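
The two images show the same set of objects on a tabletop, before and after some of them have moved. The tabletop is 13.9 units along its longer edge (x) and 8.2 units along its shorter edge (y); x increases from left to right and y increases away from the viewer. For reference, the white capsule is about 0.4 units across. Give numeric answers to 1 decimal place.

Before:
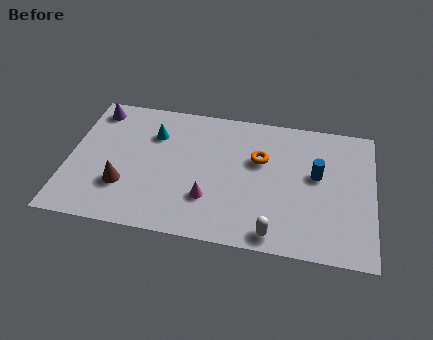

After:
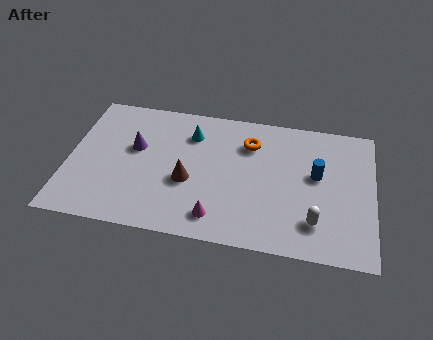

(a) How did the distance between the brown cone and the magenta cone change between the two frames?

-1.5

They were about 3.9 units apart before and 2.4 after — 1.5 units closer together.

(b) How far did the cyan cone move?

1.7

The cyan cone was near (3.8, 5.9) before and (5.5, 6.2) after, so it travelled √(1.7² + 0.3²) ≈ 1.7 units.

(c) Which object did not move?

the blue cylinder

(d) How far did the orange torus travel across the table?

1.0

The orange torus was near (8.7, 5.2) before and (8.2, 6.1) after, so it travelled √(0.5² + 0.9²) ≈ 1.0 units.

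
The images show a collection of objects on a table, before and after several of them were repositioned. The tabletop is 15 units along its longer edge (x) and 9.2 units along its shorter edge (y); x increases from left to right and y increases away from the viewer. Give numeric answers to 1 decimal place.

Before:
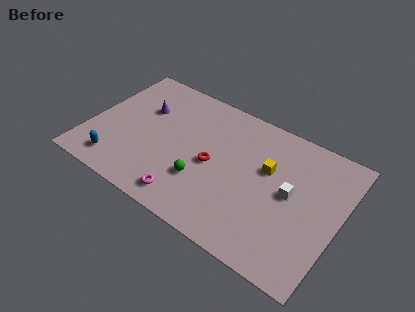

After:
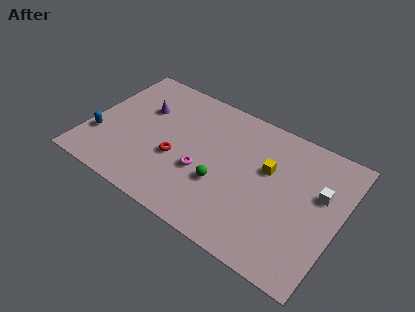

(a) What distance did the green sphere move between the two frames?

1.2

The green sphere moved from about (7.1, 2.9) to (8.2, 3.3), a distance of √(1.1² + 0.4²) ≈ 1.2.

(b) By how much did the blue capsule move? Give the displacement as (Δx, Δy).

(-1.3, 1.3)

From the two frames, the blue capsule sits at roughly (2.1, 1.5) before and (0.8, 2.8) after.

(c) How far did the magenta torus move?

2.3

The magenta torus moved from about (6.5, 1.3) to (7.0, 3.5), a distance of √(0.5² + 2.2²) ≈ 2.3.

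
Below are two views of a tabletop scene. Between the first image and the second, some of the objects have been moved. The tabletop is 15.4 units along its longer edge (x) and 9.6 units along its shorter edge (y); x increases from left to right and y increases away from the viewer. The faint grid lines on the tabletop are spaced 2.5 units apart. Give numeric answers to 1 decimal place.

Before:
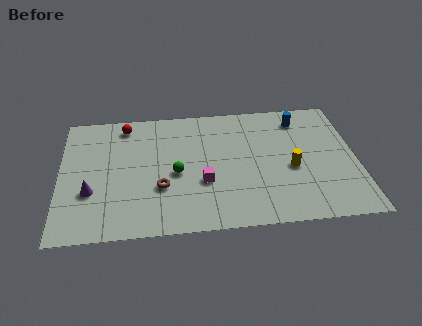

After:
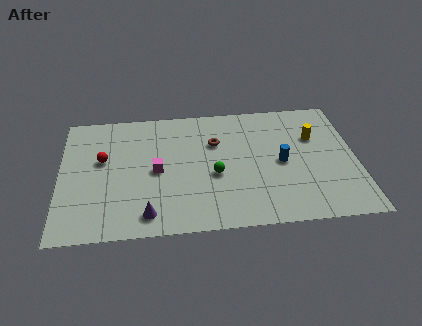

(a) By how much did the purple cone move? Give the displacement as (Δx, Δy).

(2.9, -1.9)

The purple cone started near (1.6, 3.3) and ended near (4.5, 1.4).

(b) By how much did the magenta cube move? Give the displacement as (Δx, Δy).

(-2.4, 1.1)

From the two frames, the magenta cube sits at roughly (7.4, 3.5) before and (5.0, 4.6) after.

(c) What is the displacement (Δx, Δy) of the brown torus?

(2.9, 3.2)

From the two frames, the brown torus sits at roughly (5.2, 3.3) before and (8.1, 6.5) after.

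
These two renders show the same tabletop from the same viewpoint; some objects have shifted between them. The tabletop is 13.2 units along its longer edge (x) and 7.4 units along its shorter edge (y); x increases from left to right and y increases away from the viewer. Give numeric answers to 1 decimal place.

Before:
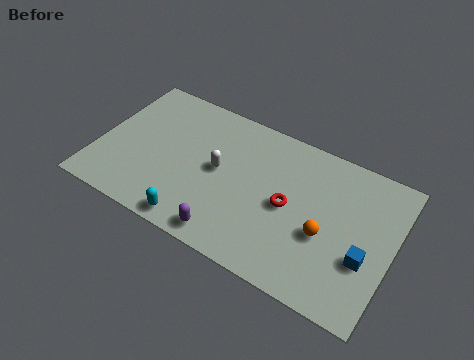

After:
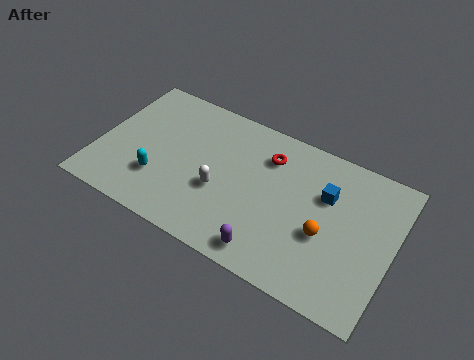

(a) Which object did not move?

the orange sphere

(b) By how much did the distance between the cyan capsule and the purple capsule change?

+3.8

They were about 1.5 units apart before and 5.3 after — 3.8 units further apart.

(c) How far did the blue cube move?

3.0

The blue cube moved from about (12.1, 2.7) to (10.1, 4.9), a distance of √(2.0² + 2.2²) ≈ 3.0.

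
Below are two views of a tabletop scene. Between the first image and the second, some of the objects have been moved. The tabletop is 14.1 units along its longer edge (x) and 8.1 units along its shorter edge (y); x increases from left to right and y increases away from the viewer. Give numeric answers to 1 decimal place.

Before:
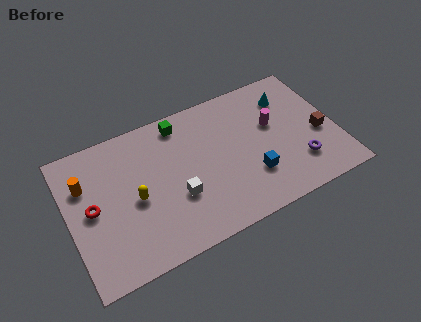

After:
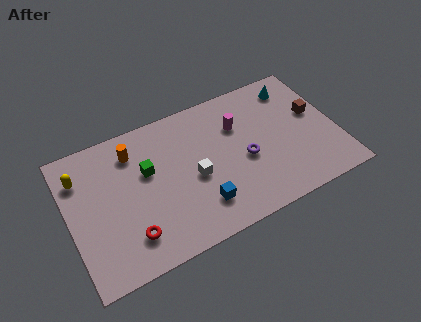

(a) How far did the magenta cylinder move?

1.9

The magenta cylinder moved from about (10.9, 4.9) to (9.1, 5.6), a distance of √(1.8² + 0.7²) ≈ 1.9.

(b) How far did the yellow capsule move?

3.5

The yellow capsule moved from about (3.4, 3.7) to (0.8, 6.1), a distance of √(2.6² + 2.4²) ≈ 3.5.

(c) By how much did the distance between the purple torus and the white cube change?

-3.7

The distance was about 6.4 in the first image and 2.7 in the second, so they moved 3.7 units closer together.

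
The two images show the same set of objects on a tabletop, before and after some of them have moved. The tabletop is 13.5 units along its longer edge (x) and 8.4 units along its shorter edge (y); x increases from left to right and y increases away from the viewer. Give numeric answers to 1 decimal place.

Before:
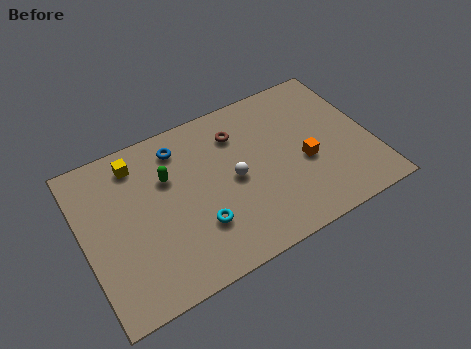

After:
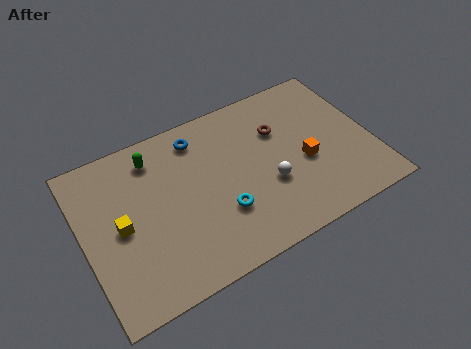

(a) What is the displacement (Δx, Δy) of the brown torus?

(1.9, -0.7)

From the two frames, the brown torus sits at roughly (7.5, 6.4) before and (9.4, 5.7) after.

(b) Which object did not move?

the orange cube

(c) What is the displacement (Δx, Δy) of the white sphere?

(1.5, -1.0)

The white sphere was at about (7.0, 4.1) and moved to about (8.5, 3.1).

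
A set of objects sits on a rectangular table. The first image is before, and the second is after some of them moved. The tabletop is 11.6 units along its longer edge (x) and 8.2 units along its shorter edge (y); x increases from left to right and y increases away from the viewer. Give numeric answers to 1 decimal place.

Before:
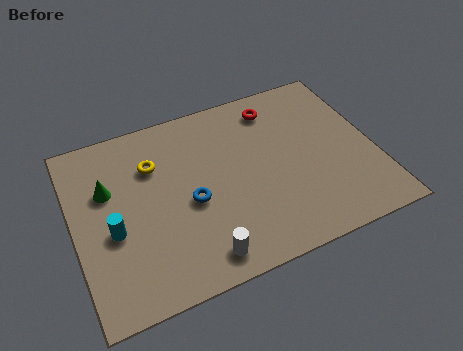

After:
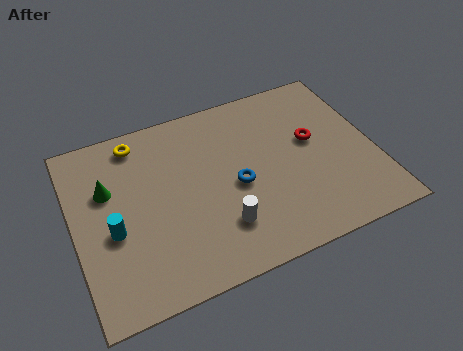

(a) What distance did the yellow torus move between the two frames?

1.4

The yellow torus was near (3.2, 5.8) before and (2.7, 7.1) after, so it travelled √(0.5² + 1.3²) ≈ 1.4 units.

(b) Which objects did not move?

the cyan cylinder and the green cone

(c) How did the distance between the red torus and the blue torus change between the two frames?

-1.6

They were about 4.9 units apart before and 3.3 after — 1.6 units closer together.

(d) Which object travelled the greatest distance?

the red torus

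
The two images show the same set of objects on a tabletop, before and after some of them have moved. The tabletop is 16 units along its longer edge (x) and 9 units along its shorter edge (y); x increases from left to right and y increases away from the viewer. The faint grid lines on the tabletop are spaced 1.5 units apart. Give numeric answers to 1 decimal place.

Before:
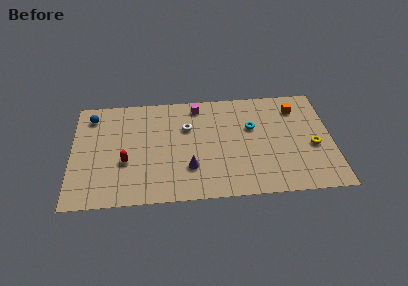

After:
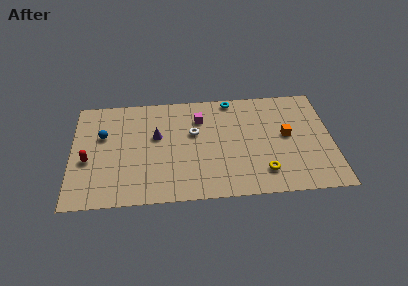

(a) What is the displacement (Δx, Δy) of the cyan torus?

(-1.2, 2.5)

The cyan torus started near (11.1, 5.7) and ended near (9.9, 8.2).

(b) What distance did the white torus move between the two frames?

0.6

From (7.1, 6.0) to (7.5, 5.5), the white torus covered √(0.4² + 0.5²) ≈ 0.6 units.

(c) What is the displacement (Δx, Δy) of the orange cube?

(-0.7, -2.3)

The orange cube was at about (13.9, 7.1) and moved to about (13.2, 4.8).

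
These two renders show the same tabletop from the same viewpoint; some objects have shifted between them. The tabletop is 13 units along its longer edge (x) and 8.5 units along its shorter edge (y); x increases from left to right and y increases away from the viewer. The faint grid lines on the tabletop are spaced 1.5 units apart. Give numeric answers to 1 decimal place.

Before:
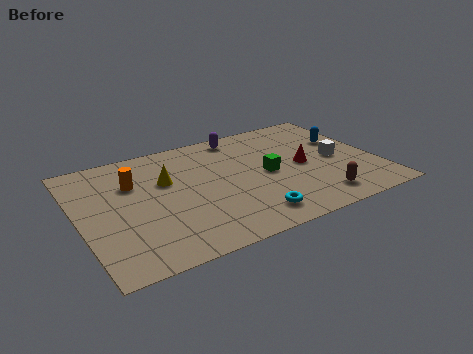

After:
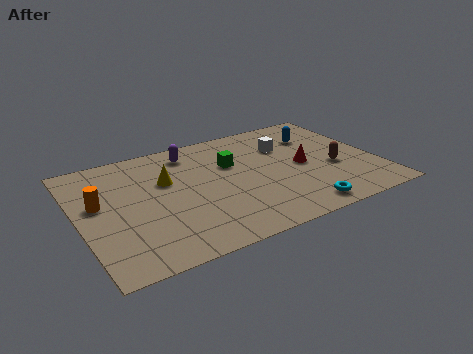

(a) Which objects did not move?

the yellow cone and the red cone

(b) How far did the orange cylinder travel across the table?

1.8

The orange cylinder was near (2.5, 5.8) before and (0.9, 4.9) after, so it travelled √(1.6² + 0.9²) ≈ 1.8 units.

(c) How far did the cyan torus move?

2.1

The cyan torus moved from about (7.0, 1.4) to (9.1, 1.0), a distance of √(2.1² + 0.4²) ≈ 2.1.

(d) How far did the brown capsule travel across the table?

2.3

The brown capsule moved from about (10.0, 1.4) to (11.1, 3.4), a distance of √(1.1² + 2.0²) ≈ 2.3.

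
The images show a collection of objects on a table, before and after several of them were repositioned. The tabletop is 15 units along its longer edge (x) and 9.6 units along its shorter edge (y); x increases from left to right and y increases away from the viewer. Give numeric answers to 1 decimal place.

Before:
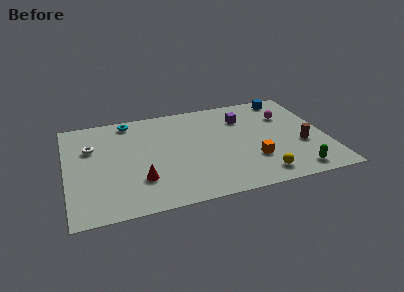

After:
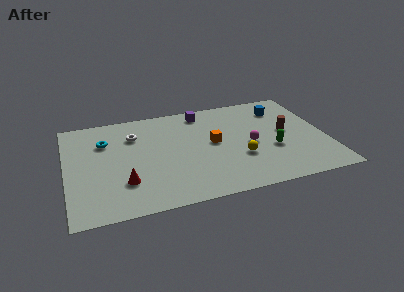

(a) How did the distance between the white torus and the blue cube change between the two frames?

-3.1

Before: roughly 11.8 units apart; after: 8.7. That's 3.1 units closer together.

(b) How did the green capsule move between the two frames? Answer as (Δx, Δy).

(-1.1, 2.4)

The green capsule was at about (12.9, 1.2) and moved to about (11.8, 3.6).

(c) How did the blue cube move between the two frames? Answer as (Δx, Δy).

(-0.4, -1.0)

The blue cube started near (13.1, 8.5) and ended near (12.7, 7.5).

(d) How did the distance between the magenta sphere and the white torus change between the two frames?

-4.3

They were about 11.4 units apart before and 7.1 after — 4.3 units closer together.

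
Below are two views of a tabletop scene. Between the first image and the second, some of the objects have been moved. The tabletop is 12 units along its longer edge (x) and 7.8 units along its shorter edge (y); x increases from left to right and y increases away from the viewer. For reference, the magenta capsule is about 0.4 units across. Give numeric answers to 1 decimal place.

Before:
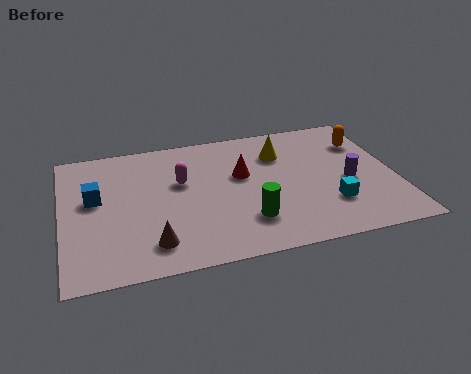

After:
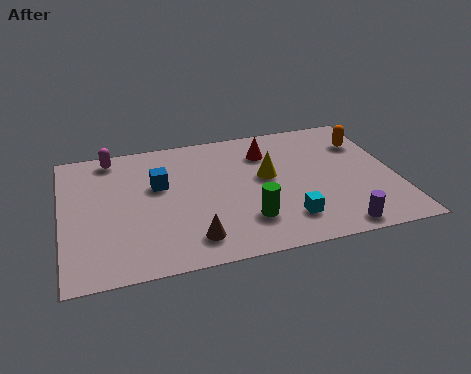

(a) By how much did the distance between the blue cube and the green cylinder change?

-1.8

The distance was about 5.9 in the first image and 4.1 in the second, so they moved 1.8 units closer together.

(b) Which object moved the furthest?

the magenta capsule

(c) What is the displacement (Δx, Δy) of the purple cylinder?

(-0.7, -2.6)

The purple cylinder was at about (10.3, 3.4) and moved to about (9.6, 0.8).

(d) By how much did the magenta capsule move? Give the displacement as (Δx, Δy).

(-2.4, 2.1)

The magenta capsule was at about (4.3, 4.8) and moved to about (1.9, 6.9).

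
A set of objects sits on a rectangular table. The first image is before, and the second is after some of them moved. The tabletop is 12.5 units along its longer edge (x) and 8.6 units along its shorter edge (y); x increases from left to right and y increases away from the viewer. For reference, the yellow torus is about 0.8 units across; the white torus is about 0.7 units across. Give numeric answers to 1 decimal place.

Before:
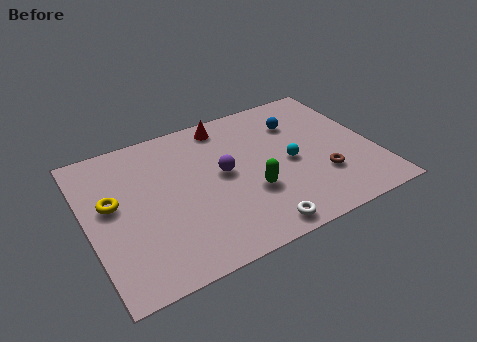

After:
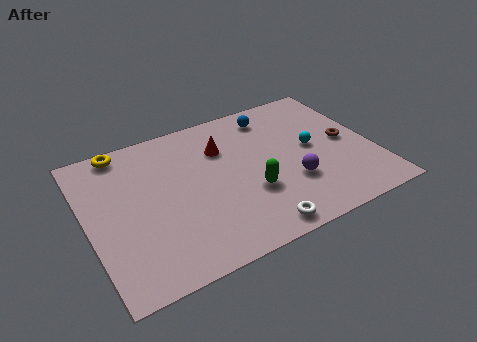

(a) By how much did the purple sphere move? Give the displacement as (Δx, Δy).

(2.8, -1.8)

From the two frames, the purple sphere sits at roughly (5.9, 4.6) before and (8.7, 2.8) after.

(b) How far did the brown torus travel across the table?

2.2

The brown torus moved from about (10.0, 2.6) to (11.4, 4.3), a distance of √(1.4² + 1.7²) ≈ 2.2.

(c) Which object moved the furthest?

the purple sphere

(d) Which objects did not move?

the white torus and the green capsule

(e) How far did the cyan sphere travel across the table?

1.2

The cyan sphere was near (8.8, 4.0) before and (9.9, 4.5) after, so it travelled √(1.1² + 0.5²) ≈ 1.2 units.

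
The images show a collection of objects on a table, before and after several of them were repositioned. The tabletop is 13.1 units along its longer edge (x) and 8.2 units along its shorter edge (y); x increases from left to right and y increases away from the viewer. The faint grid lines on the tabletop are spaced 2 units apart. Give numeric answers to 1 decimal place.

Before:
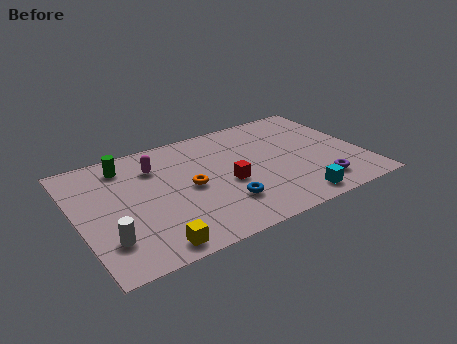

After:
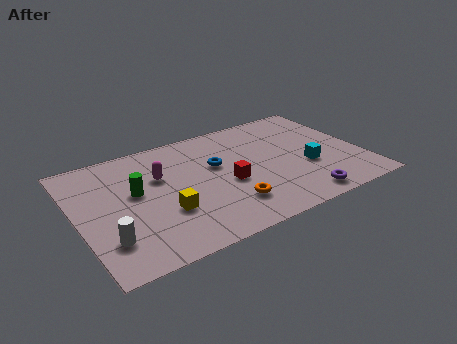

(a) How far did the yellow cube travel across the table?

2.1

The yellow cube was near (2.9, 0.9) before and (3.8, 2.8) after, so it travelled √(0.9² + 1.9²) ≈ 2.1 units.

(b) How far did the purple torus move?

1.1

From (10.7, 1.6) to (9.8, 1.0), the purple torus covered √(0.9² + 0.6²) ≈ 1.1 units.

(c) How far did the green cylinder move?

2.1

The green cylinder moved from about (2.5, 6.8) to (2.7, 4.7), a distance of √(0.2² + 2.1²) ≈ 2.1.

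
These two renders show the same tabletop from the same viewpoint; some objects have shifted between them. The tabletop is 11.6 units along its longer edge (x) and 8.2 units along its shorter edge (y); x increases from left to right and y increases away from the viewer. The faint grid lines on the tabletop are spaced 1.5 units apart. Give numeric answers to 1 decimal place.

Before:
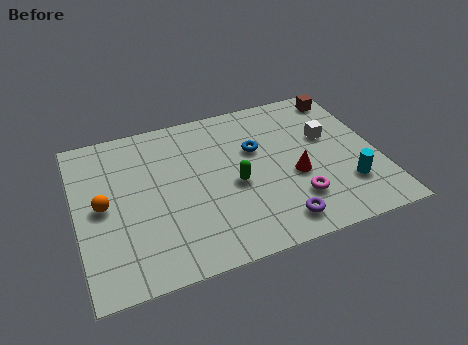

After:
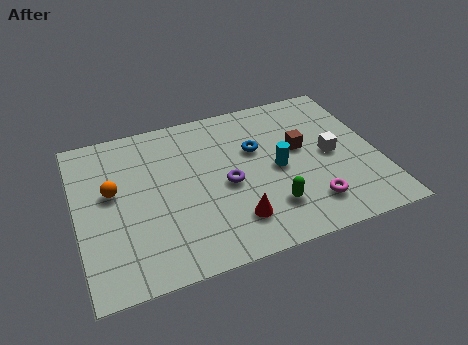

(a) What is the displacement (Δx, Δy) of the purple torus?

(-1.7, 2.5)

The purple torus started near (7.4, 1.2) and ended near (5.7, 3.7).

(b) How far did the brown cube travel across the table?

3.1

The brown cube was near (10.7, 7.1) before and (8.7, 4.7) after, so it travelled √(2.0² + 2.4²) ≈ 3.1 units.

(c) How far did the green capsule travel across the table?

2.0

The green capsule moved from about (6.0, 3.6) to (7.2, 2.0), a distance of √(1.2² + 1.6²) ≈ 2.0.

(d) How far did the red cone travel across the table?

2.9

From (8.3, 3.3) to (5.8, 1.8), the red cone covered √(2.5² + 1.5²) ≈ 2.9 units.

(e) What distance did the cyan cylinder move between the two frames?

3.0

The cyan cylinder moved from about (10.2, 2.2) to (7.7, 3.9), a distance of √(2.5² + 1.7²) ≈ 3.0.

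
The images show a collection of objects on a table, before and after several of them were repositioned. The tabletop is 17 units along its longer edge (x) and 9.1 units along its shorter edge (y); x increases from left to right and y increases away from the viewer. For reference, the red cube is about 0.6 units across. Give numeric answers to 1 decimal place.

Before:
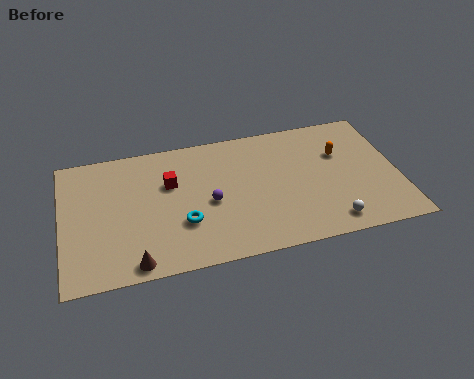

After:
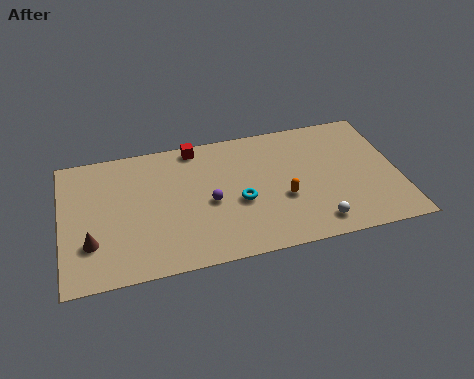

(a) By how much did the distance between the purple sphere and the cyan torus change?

-0.3

The distance was about 1.8 in the first image and 1.5 in the second, so they moved 0.3 units closer together.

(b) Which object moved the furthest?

the orange capsule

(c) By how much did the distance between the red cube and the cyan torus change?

+1.9

The distance was about 2.9 in the first image and 4.8 in the second, so they moved 1.9 units further apart.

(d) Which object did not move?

the purple sphere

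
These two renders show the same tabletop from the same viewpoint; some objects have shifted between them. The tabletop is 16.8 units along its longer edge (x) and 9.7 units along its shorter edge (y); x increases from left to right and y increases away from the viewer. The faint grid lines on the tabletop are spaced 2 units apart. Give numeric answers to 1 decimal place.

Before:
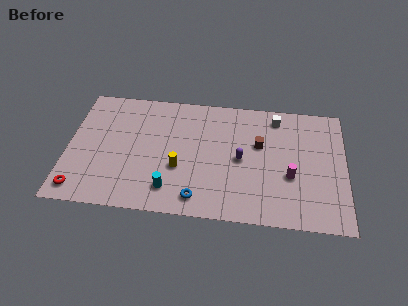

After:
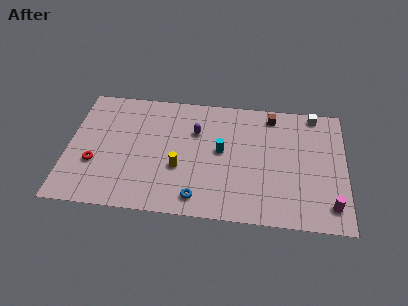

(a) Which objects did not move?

the blue torus and the yellow cylinder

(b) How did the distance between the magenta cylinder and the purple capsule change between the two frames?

+6.4

The distance was about 3.2 in the first image and 9.6 in the second, so they moved 6.4 units further apart.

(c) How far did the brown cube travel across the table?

2.5

The brown cube was near (11.6, 6.0) before and (12.3, 8.4) after, so it travelled √(0.7² + 2.4²) ≈ 2.5 units.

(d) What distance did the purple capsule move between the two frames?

3.4

The purple capsule was near (10.5, 4.7) before and (7.7, 6.6) after, so it travelled √(2.8² + 1.9²) ≈ 3.4 units.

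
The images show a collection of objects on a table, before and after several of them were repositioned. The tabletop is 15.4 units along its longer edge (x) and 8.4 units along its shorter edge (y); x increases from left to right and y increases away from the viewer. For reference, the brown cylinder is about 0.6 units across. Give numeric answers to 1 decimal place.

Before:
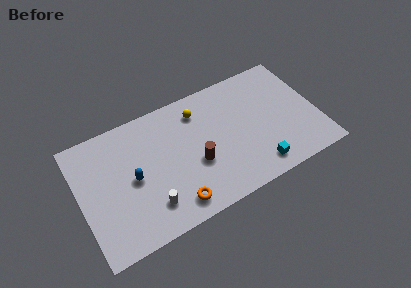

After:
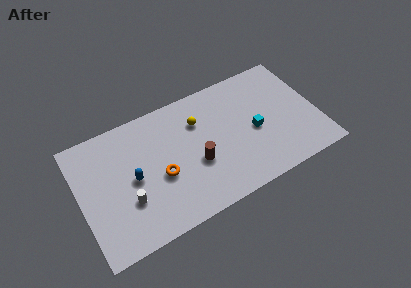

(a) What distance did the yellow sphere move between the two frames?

0.7

The yellow sphere was near (8.0, 6.7) before and (7.9, 6.0) after, so it travelled √(0.1² + 0.7²) ≈ 0.7 units.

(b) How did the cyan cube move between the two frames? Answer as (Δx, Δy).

(0.2, 2.5)

The cyan cube was at about (11.1, 1.3) and moved to about (11.3, 3.8).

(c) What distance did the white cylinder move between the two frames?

1.6

From (4.2, 1.9) to (2.9, 2.8), the white cylinder covered √(1.3² + 0.9²) ≈ 1.6 units.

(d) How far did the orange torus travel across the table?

2.3

The orange torus was near (5.7, 1.3) before and (5.1, 3.5) after, so it travelled √(0.6² + 2.2²) ≈ 2.3 units.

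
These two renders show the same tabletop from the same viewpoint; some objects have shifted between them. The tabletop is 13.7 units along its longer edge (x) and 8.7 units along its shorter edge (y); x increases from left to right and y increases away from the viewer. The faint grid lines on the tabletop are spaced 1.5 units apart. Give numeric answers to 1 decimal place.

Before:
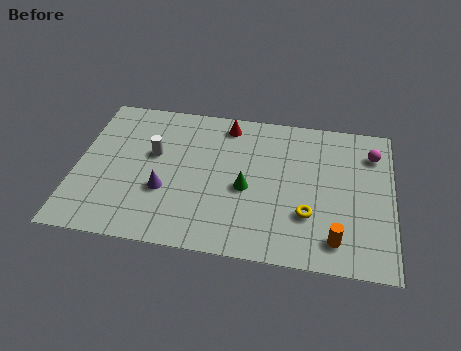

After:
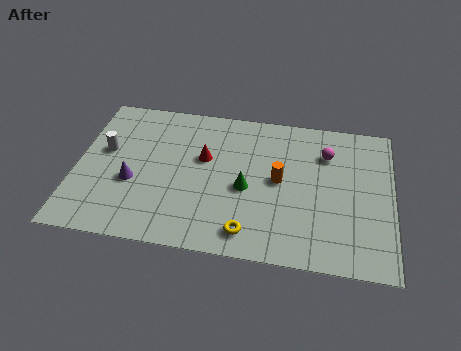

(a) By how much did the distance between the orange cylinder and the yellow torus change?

+1.7

They were about 1.7 units apart before and 3.4 after — 1.7 units further apart.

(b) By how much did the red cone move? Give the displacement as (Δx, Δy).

(-0.9, -2.2)

From the two frames, the red cone sits at roughly (6.4, 7.5) before and (5.5, 5.3) after.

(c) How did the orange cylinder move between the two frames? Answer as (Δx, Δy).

(-2.5, 3.0)

From the two frames, the orange cylinder sits at roughly (11.3, 1.5) before and (8.8, 4.5) after.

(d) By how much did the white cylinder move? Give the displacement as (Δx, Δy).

(-2.1, -0.1)

From the two frames, the white cylinder sits at roughly (3.3, 5.2) before and (1.2, 5.1) after.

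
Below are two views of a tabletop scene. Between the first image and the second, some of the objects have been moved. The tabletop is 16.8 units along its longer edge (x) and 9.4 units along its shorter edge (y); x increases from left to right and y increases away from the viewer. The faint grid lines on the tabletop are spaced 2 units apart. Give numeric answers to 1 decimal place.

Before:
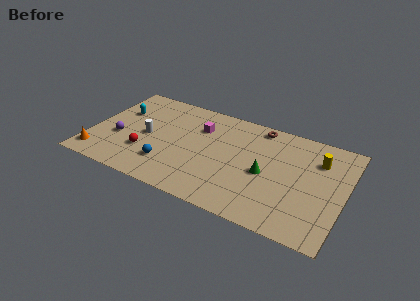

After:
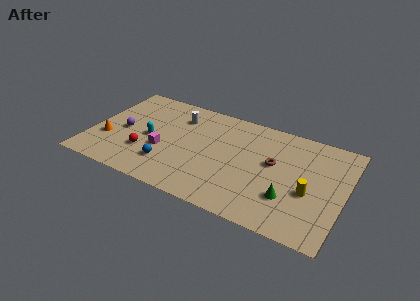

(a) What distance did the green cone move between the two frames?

2.3

The green cone moved from about (11.7, 4.3) to (13.4, 2.8), a distance of √(1.7² + 1.5²) ≈ 2.3.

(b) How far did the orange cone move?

1.7

The orange cone moved from about (0.8, 1.5) to (1.2, 3.2), a distance of √(0.4² + 1.7²) ≈ 1.7.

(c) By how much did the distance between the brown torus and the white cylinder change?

-1.3

They were about 8.1 units apart before and 6.8 after — 1.3 units closer together.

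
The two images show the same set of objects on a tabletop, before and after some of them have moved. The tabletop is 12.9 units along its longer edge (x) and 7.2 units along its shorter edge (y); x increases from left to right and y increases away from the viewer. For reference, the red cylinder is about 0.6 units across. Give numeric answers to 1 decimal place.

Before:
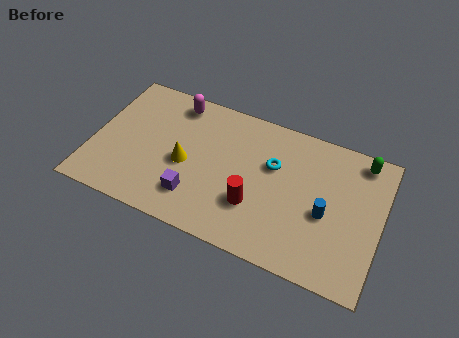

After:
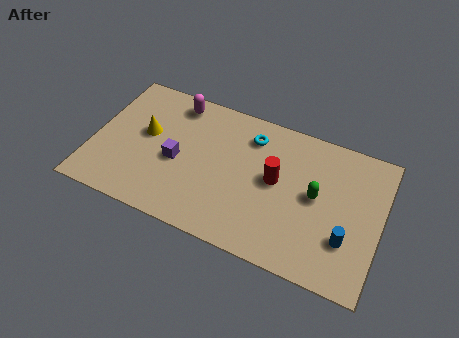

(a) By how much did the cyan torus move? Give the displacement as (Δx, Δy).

(-1.1, 1.1)

The cyan torus was at about (8.0, 4.6) and moved to about (6.9, 5.7).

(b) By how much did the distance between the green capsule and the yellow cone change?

-0.5

They were about 8.2 units apart before and 7.7 after — 0.5 units closer together.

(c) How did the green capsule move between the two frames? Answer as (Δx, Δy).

(-1.8, -2.5)

From the two frames, the green capsule sits at roughly (11.8, 6.3) before and (10.0, 3.8) after.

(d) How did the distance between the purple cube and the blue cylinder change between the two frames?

+1.9

The distance was about 5.9 in the first image and 7.8 in the second, so they moved 1.9 units further apart.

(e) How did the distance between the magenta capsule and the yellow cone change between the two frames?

-0.7

Before: roughly 3.1 units apart; after: 2.4. That's 0.7 units closer together.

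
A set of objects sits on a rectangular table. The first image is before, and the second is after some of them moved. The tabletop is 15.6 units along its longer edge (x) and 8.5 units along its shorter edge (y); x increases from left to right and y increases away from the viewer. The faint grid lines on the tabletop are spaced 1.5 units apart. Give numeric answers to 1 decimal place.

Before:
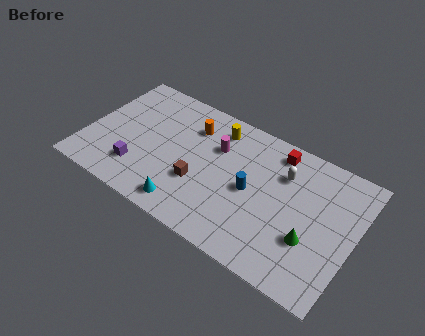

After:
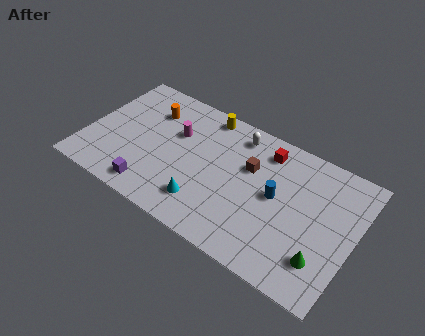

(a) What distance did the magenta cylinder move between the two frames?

2.4

From (7.4, 5.8) to (5.0, 5.5), the magenta cylinder covered √(2.4² + 0.3²) ≈ 2.4 units.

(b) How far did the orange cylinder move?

2.5

The orange cylinder moved from about (5.8, 6.4) to (3.3, 6.3), a distance of √(2.5² + 0.1²) ≈ 2.5.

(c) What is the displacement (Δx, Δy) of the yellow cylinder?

(-0.8, 0.6)

The yellow cylinder was at about (7.2, 7.0) and moved to about (6.4, 7.6).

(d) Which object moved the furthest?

the brown cube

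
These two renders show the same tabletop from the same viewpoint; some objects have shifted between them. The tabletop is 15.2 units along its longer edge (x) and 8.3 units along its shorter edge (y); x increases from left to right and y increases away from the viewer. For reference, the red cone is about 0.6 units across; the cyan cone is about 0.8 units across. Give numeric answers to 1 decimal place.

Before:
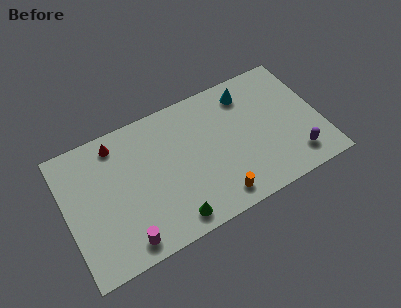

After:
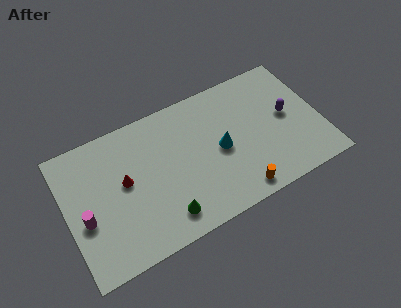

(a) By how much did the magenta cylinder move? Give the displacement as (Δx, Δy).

(-2.1, 2.3)

From the two frames, the magenta cylinder sits at roughly (3.1, 1.1) before and (1.0, 3.4) after.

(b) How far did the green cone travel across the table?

0.6

The green cone was near (5.9, 1.1) before and (5.5, 1.5) after, so it travelled √(0.4² + 0.4²) ≈ 0.6 units.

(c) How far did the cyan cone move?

3.4

The cyan cone moved from about (11.2, 6.8) to (9.2, 4.0), a distance of √(2.0² + 2.8²) ≈ 3.4.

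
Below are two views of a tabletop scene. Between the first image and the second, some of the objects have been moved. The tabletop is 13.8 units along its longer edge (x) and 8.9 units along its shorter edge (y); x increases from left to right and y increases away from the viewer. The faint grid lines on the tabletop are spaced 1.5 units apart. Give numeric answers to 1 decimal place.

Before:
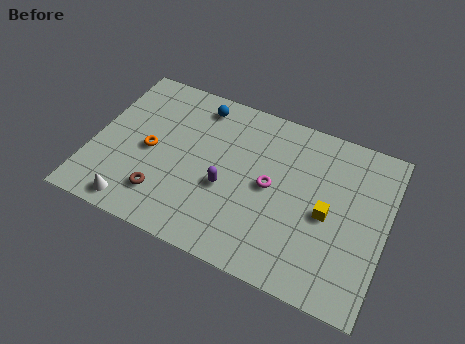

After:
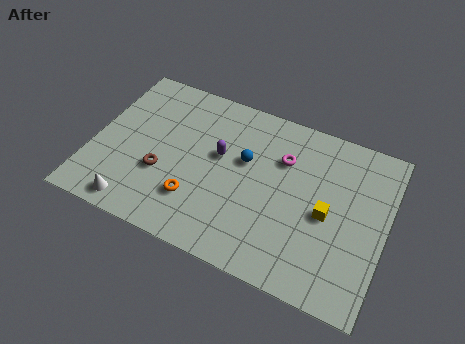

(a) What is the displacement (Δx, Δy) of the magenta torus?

(0.4, 1.7)

The magenta torus started near (8.4, 4.5) and ended near (8.8, 6.2).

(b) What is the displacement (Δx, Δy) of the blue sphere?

(2.5, -2.2)

The blue sphere was at about (4.6, 7.6) and moved to about (7.1, 5.4).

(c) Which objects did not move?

the yellow cube and the white cone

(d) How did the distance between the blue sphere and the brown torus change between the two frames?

-1.4

They were about 5.7 units apart before and 4.3 after — 1.4 units closer together.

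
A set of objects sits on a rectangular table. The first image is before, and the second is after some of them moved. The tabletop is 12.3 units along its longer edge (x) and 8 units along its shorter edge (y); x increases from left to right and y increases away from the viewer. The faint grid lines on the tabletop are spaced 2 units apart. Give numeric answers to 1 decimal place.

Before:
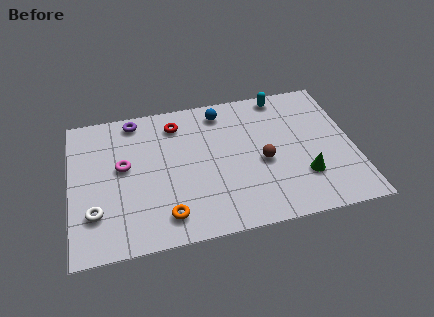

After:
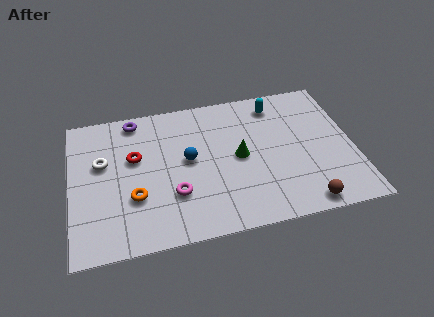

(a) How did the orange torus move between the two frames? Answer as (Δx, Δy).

(-1.3, 1.3)

From the two frames, the orange torus sits at roughly (4.0, 1.4) before and (2.7, 2.7) after.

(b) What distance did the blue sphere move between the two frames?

3.0

The blue sphere moved from about (6.7, 6.8) to (5.1, 4.3), a distance of √(1.6² + 2.5²) ≈ 3.0.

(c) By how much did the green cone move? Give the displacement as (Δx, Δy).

(-2.7, 1.7)

The green cone started near (10.0, 2.3) and ended near (7.3, 4.0).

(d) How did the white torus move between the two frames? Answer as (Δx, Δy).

(0.4, 2.7)

The white torus started near (1.0, 2.2) and ended near (1.4, 4.9).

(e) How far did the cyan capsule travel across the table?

0.6

From (9.4, 7.2) to (9.1, 6.7), the cyan capsule covered √(0.3² + 0.5²) ≈ 0.6 units.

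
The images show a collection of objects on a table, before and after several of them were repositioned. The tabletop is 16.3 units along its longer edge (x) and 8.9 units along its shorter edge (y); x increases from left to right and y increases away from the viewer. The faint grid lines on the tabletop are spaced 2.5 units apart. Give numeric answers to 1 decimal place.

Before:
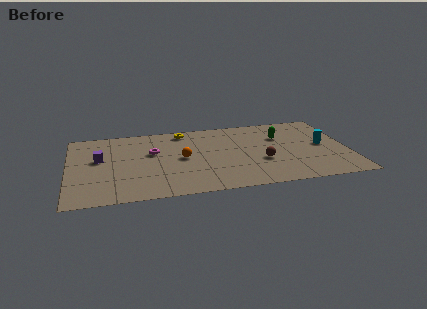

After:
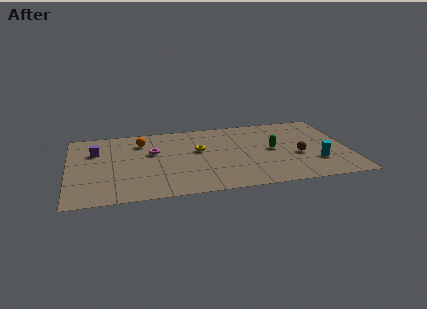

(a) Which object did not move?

the magenta torus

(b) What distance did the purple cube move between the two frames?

1.0

From (1.8, 5.2) to (1.6, 6.2), the purple cube covered √(0.2² + 1.0²) ≈ 1.0 units.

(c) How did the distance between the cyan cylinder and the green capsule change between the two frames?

+0.3

Before: roughly 2.8 units apart; after: 3.1. That's 0.3 units further apart.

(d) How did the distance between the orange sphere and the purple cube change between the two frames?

-2.1

The distance was about 4.9 in the first image and 2.8 in the second, so they moved 2.1 units closer together.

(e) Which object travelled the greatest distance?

the orange sphere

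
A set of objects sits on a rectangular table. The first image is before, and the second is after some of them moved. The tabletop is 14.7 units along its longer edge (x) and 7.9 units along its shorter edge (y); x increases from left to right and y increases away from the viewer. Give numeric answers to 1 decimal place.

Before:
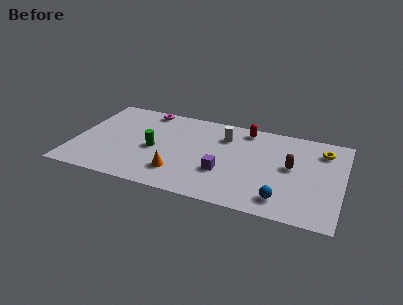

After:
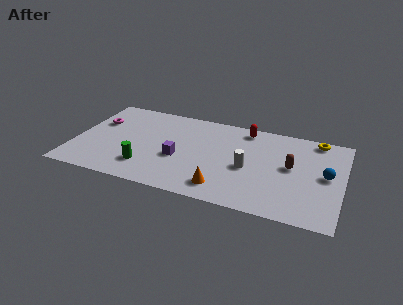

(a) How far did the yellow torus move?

1.0

From (13.5, 6.2) to (13.1, 7.1), the yellow torus covered √(0.4² + 0.9²) ≈ 1.0 units.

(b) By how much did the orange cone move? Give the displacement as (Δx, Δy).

(2.5, -0.5)

The orange cone started near (5.9, 1.9) and ended near (8.4, 1.4).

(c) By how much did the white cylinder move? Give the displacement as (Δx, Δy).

(1.5, -2.4)

The white cylinder started near (8.1, 5.9) and ended near (9.6, 3.5).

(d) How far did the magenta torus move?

3.1

The magenta torus was near (3.6, 7.1) before and (1.1, 5.2) after, so it travelled √(2.5² + 1.9²) ≈ 3.1 units.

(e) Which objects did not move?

the brown capsule and the red capsule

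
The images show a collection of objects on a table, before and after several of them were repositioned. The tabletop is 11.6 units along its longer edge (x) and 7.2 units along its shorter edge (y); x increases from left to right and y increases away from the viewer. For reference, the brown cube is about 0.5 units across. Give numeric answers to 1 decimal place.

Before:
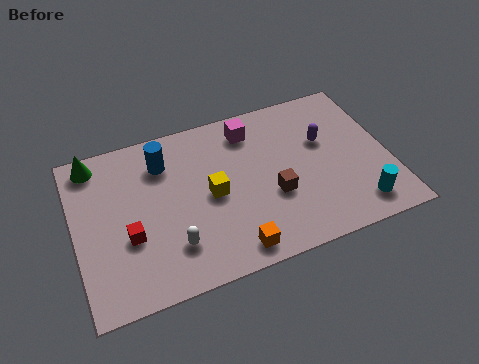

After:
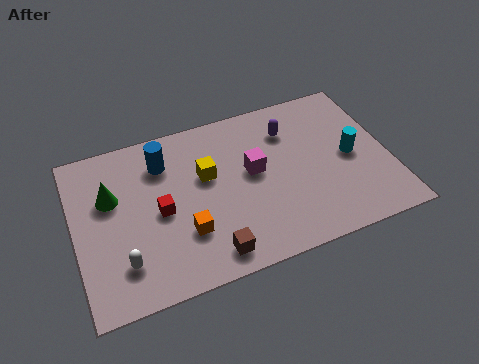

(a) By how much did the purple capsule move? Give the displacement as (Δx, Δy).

(-1.2, 0.9)

The purple capsule was at about (9.3, 4.5) and moved to about (8.1, 5.4).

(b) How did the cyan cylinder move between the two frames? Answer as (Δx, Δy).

(0.0, 2.3)

The cyan cylinder started near (10.2, 1.2) and ended near (10.2, 3.5).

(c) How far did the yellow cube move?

0.9

The yellow cube was near (5.0, 3.5) before and (4.9, 4.4) after, so it travelled √(0.1² + 0.9²) ≈ 0.9 units.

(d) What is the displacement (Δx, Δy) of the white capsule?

(-1.8, -0.1)

From the two frames, the white capsule sits at roughly (3.4, 1.8) before and (1.6, 1.7) after.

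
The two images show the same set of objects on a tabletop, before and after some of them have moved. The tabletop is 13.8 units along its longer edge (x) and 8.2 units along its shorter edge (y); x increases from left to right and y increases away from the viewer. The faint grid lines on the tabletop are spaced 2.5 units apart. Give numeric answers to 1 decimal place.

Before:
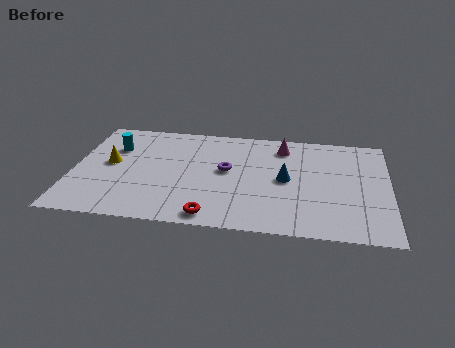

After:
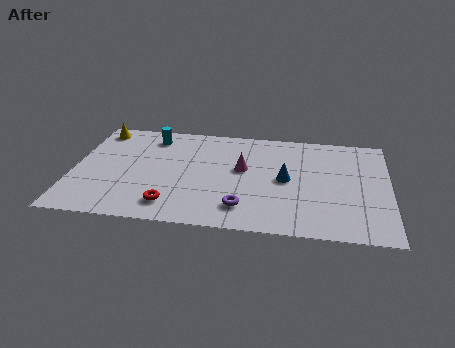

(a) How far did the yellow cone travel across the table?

2.8

From (1.6, 4.4) to (0.9, 7.1), the yellow cone covered √(0.7² + 2.7²) ≈ 2.8 units.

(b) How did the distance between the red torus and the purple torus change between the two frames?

-0.5

They were about 3.6 units apart before and 3.1 after — 0.5 units closer together.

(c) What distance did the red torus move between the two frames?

1.9

The red torus moved from about (6.2, 0.9) to (4.4, 1.5), a distance of √(1.8² + 0.6²) ≈ 1.9.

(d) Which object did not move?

the blue cone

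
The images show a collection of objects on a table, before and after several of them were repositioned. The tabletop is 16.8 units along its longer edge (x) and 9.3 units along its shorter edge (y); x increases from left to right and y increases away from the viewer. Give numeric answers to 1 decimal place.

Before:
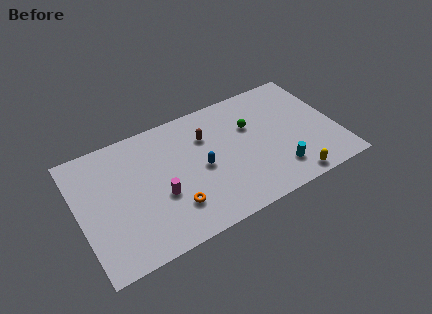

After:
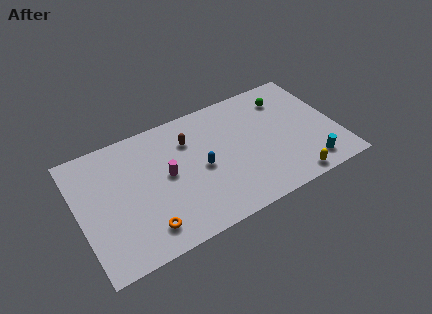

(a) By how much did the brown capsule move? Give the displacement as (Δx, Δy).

(-1.1, 0.2)

The brown capsule was at about (8.5, 6.6) and moved to about (7.4, 6.8).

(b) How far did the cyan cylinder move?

2.1

The cyan cylinder moved from about (12.6, 2.0) to (14.6, 1.5), a distance of √(2.0² + 0.5²) ≈ 2.1.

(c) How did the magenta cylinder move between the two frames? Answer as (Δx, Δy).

(0.6, 1.3)

From the two frames, the magenta cylinder sits at roughly (5.1, 3.6) before and (5.7, 4.9) after.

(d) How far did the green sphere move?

2.8

The green sphere was near (11.4, 6.1) before and (13.9, 7.3) after, so it travelled √(2.5² + 1.2²) ≈ 2.8 units.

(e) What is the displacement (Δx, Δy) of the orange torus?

(-1.9, -0.7)

From the two frames, the orange torus sits at roughly (5.8, 2.4) before and (3.9, 1.7) after.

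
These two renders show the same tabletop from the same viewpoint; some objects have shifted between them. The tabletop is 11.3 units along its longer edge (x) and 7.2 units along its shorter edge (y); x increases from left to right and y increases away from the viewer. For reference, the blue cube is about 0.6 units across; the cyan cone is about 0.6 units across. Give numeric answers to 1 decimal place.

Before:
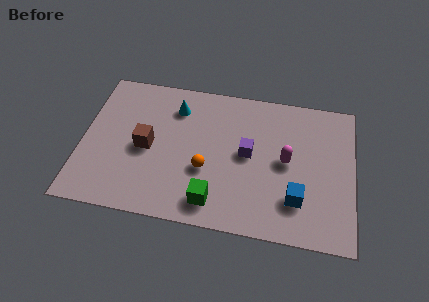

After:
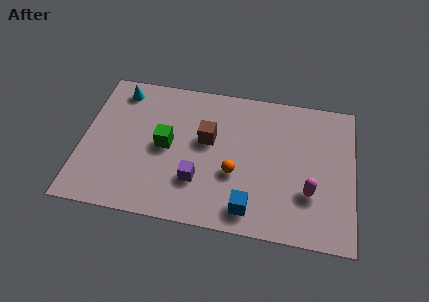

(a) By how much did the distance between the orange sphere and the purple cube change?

-0.4

The distance was about 2.0 in the first image and 1.6 in the second, so they moved 0.4 units closer together.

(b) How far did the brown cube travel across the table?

2.6

From (2.7, 3.4) to (5.2, 4.2), the brown cube covered √(2.5² + 0.8²) ≈ 2.6 units.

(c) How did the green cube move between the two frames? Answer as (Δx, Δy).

(-2.1, 2.4)

The green cube was at about (5.6, 1.2) and moved to about (3.5, 3.6).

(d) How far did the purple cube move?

2.6

From (6.9, 3.8) to (4.9, 2.1), the purple cube covered √(2.0² + 1.7²) ≈ 2.6 units.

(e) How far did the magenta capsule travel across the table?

1.7

From (8.5, 3.7) to (9.5, 2.3), the magenta capsule covered √(1.0² + 1.4²) ≈ 1.7 units.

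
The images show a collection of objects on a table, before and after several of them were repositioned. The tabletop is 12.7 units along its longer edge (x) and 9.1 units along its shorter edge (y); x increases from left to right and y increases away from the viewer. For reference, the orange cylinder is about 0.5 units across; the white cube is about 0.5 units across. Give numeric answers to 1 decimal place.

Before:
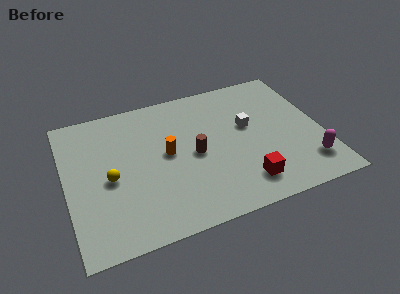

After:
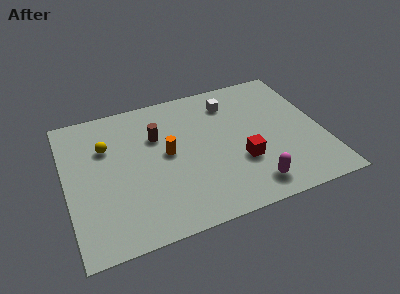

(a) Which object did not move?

the orange cylinder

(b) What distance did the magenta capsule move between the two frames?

2.9

From (11.7, 1.9) to (8.8, 1.4), the magenta capsule covered √(2.9² + 0.5²) ≈ 2.9 units.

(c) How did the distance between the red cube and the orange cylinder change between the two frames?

-0.8

Before: roughly 4.7 units apart; after: 3.9. That's 0.8 units closer together.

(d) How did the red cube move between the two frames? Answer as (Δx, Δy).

(0.0, 1.4)

The red cube started near (8.5, 1.7) and ended near (8.5, 3.1).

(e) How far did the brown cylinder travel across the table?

2.5

The brown cylinder moved from about (6.3, 4.3) to (4.6, 6.1), a distance of √(1.7² + 1.8²) ≈ 2.5.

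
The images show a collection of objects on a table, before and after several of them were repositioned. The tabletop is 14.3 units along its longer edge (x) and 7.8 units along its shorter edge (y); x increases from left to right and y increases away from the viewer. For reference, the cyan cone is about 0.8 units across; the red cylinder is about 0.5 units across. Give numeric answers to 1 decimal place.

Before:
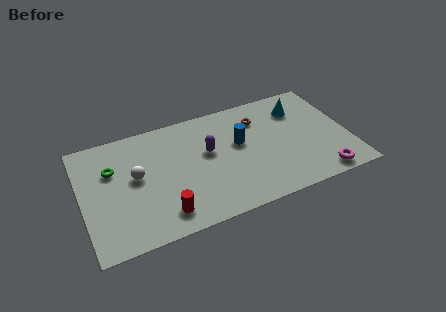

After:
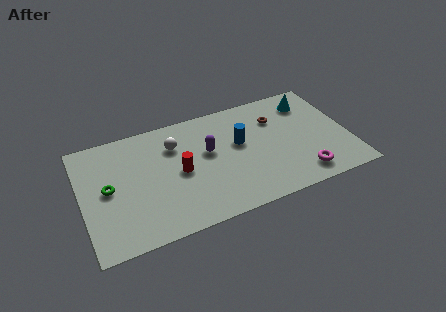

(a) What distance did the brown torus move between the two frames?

0.9

From (9.7, 5.9) to (10.6, 5.6), the brown torus covered √(0.9² + 0.3²) ≈ 0.9 units.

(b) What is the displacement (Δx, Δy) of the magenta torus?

(-1.0, 0.4)

From the two frames, the magenta torus sits at roughly (12.5, 0.9) before and (11.5, 1.3) after.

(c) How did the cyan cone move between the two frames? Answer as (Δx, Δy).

(0.6, 0.3)

The cyan cone started near (11.9, 5.9) and ended near (12.5, 6.2).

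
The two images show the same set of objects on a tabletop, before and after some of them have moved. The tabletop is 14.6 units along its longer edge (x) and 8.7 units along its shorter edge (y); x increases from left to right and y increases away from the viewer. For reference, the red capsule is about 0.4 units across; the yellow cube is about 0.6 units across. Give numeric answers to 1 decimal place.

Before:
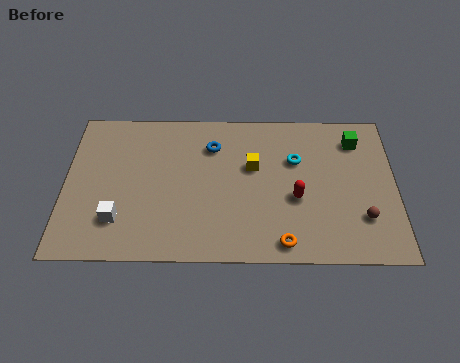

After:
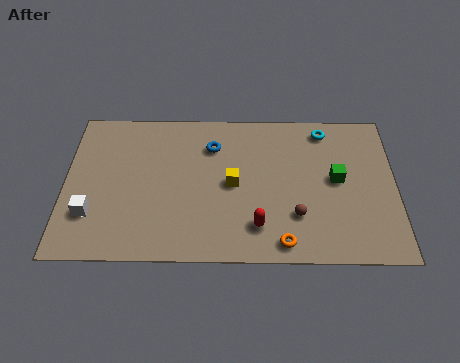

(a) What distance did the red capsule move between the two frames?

2.3

From (10.2, 3.5) to (8.5, 1.9), the red capsule covered √(1.7² + 1.6²) ≈ 2.3 units.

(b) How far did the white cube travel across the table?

1.2

The white cube was near (2.4, 2.2) before and (1.2, 2.5) after, so it travelled √(1.2² + 0.3²) ≈ 1.2 units.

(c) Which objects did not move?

the orange torus and the blue torus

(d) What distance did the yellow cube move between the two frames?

1.3

The yellow cube moved from about (8.3, 5.3) to (7.4, 4.3), a distance of √(0.9² + 1.0²) ≈ 1.3.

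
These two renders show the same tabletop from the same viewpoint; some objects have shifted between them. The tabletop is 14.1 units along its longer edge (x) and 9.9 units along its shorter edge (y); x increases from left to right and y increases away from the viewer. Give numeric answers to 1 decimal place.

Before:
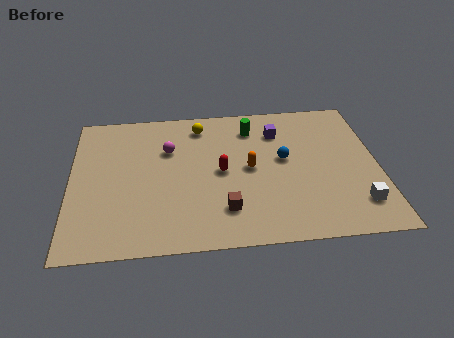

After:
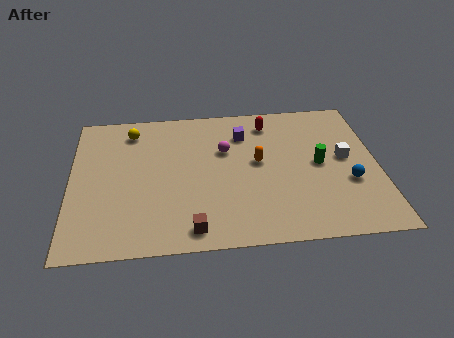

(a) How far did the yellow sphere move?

3.2

From (6.0, 8.3) to (2.8, 8.2), the yellow sphere covered √(3.2² + 0.1²) ≈ 3.2 units.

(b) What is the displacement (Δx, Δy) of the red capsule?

(2.3, 3.3)

From the two frames, the red capsule sits at roughly (6.9, 4.9) before and (9.2, 8.2) after.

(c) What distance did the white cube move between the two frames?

3.2

The white cube moved from about (13.0, 2.1) to (12.6, 5.3), a distance of √(0.4² + 3.2²) ≈ 3.2.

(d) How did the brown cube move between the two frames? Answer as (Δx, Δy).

(-1.5, -1.1)

From the two frames, the brown cube sits at roughly (7.0, 2.3) before and (5.5, 1.2) after.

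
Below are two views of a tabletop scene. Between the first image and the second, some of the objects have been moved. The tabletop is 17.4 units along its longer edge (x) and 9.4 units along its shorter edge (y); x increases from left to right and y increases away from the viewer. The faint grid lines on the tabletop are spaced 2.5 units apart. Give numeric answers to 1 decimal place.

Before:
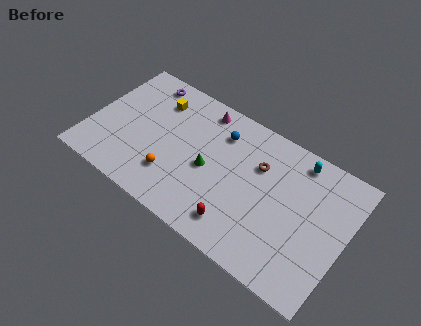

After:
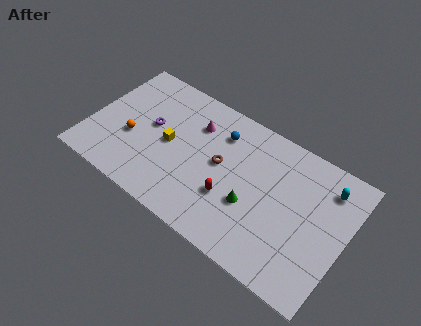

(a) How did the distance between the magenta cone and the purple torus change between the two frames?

-0.8

They were about 4.1 units apart before and 3.3 after — 0.8 units closer together.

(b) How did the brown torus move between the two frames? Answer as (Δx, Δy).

(-2.4, -1.3)

The brown torus started near (11.3, 6.4) and ended near (8.9, 5.1).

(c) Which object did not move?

the blue sphere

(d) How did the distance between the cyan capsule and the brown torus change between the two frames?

+4.3

Before: roughly 3.0 units apart; after: 7.3. That's 4.3 units further apart.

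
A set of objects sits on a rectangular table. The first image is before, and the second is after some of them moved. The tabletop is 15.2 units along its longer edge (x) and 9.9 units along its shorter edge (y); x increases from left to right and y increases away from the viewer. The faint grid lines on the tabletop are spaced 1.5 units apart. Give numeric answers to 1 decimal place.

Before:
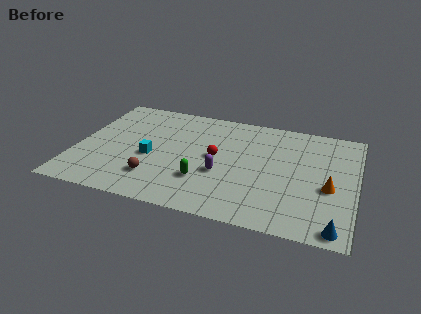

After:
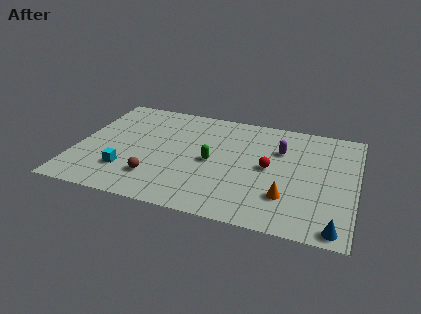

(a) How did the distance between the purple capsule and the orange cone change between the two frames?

-1.7

The distance was about 5.8 in the first image and 4.1 in the second, so they moved 1.7 units closer together.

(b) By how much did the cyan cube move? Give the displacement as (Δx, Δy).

(-1.2, -1.6)

The cyan cube was at about (4.1, 4.2) and moved to about (2.9, 2.6).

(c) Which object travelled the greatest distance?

the purple capsule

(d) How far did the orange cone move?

2.6

From (13.8, 4.1) to (11.6, 2.7), the orange cone covered √(2.2² + 1.4²) ≈ 2.6 units.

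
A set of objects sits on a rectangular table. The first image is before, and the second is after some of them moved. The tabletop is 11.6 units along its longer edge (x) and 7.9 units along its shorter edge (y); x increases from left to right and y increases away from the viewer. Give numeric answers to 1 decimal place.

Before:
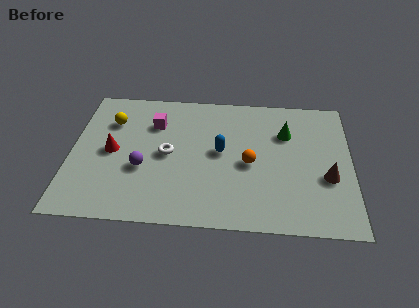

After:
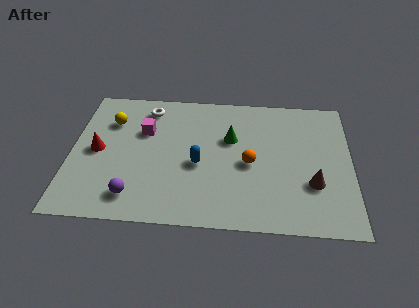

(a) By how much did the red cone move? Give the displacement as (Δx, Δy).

(-0.6, 0.0)

The red cone was at about (1.7, 3.9) and moved to about (1.1, 3.9).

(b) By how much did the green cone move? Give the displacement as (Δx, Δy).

(-2.3, -0.5)

From the two frames, the green cone sits at roughly (8.9, 5.5) before and (6.6, 5.0) after.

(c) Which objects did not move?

the yellow sphere and the orange sphere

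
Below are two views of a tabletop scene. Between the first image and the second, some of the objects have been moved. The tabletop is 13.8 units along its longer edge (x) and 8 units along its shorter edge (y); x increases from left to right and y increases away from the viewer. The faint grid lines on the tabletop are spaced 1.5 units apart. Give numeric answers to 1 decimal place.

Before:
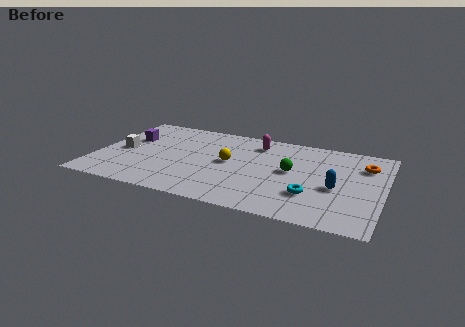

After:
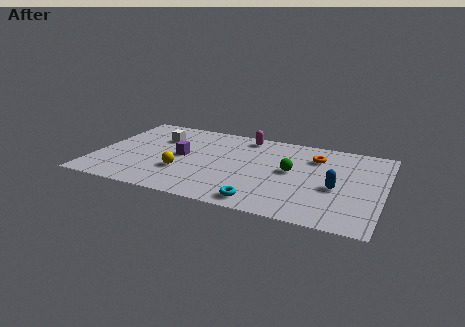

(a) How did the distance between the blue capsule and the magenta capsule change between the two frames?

+0.8

Before: roughly 5.1 units apart; after: 5.9. That's 0.8 units further apart.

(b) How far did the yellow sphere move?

2.6

The yellow sphere was near (6.4, 4.2) before and (4.3, 2.6) after, so it travelled √(2.1² + 1.6²) ≈ 2.6 units.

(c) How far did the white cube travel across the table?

2.4

The white cube moved from about (1.2, 3.8) to (2.8, 5.6), a distance of √(1.6² + 1.8²) ≈ 2.4.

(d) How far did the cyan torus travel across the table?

2.6

The cyan torus was near (10.5, 2.4) before and (8.3, 1.0) after, so it travelled √(2.2² + 1.4²) ≈ 2.6 units.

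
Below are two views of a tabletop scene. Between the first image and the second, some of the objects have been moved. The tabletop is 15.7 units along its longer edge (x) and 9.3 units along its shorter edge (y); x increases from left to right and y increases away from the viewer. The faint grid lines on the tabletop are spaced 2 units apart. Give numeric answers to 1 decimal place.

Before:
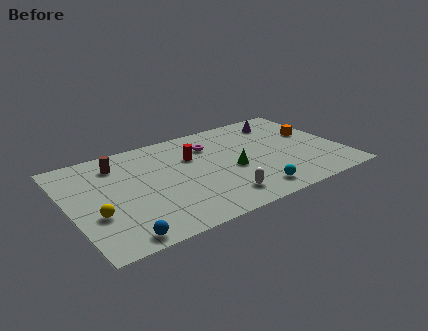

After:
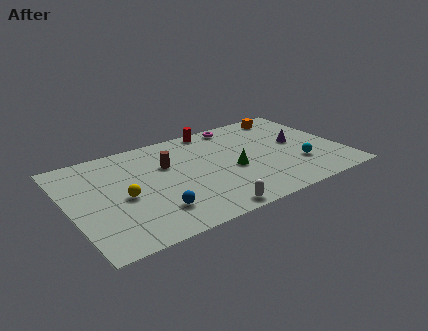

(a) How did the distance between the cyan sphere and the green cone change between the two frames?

+1.2

The distance was about 2.7 in the first image and 3.9 in the second, so they moved 1.2 units further apart.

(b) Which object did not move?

the green cone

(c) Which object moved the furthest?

the cyan sphere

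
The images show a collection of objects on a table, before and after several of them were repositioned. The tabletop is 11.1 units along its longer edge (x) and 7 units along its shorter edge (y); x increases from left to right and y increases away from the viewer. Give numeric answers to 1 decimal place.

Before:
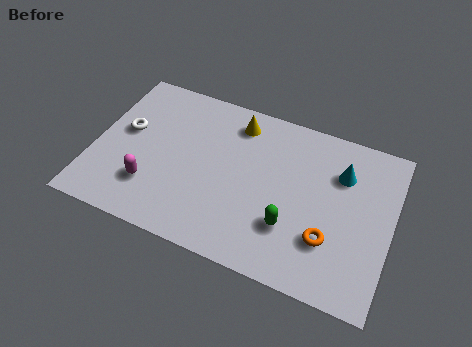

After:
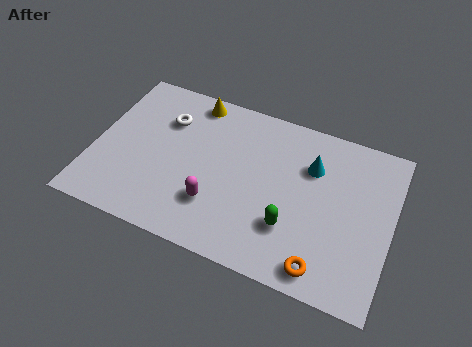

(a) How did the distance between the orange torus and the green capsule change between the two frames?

+0.4

The distance was about 1.4 in the first image and 1.8 in the second, so they moved 0.4 units further apart.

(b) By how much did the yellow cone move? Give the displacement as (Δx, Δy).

(-1.7, 0.4)

From the two frames, the yellow cone sits at roughly (5.1, 5.8) before and (3.4, 6.2) after.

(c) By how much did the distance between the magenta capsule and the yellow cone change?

-0.4

Before: roughly 4.8 units apart; after: 4.4. That's 0.4 units closer together.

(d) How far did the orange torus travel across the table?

1.2

The orange torus was near (8.9, 2.1) before and (8.8, 0.9) after, so it travelled √(0.1² + 1.2²) ≈ 1.2 units.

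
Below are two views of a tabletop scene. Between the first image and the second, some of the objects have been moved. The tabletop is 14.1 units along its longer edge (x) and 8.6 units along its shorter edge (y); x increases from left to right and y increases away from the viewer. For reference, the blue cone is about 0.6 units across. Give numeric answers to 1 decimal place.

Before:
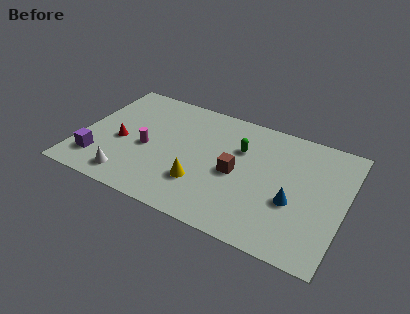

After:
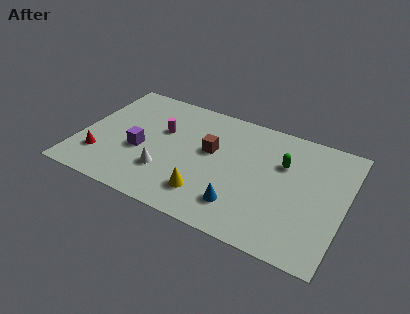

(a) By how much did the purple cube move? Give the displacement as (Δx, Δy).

(2.1, 1.6)

The purple cube was at about (1.2, 1.9) and moved to about (3.3, 3.5).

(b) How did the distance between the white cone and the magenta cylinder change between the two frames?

+0.4

They were about 2.6 units apart before and 3.0 after — 0.4 units further apart.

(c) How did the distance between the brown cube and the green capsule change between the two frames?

+2.1

Before: roughly 1.8 units apart; after: 3.9. That's 2.1 units further apart.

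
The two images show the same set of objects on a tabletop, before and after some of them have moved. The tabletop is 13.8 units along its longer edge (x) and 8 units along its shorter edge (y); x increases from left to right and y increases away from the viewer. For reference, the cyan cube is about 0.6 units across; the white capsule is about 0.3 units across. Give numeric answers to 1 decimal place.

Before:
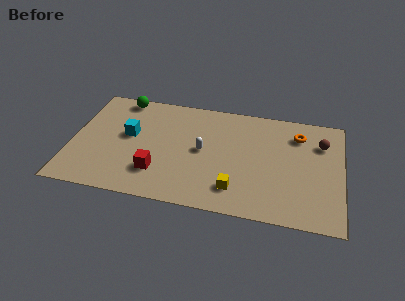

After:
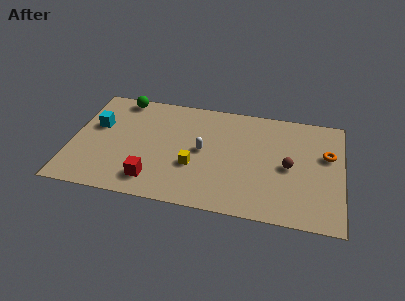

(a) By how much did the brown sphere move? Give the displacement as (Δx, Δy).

(-1.6, -2.0)

The brown sphere started near (12.7, 5.8) and ended near (11.1, 3.8).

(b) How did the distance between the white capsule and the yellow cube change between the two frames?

-1.7

The distance was about 3.0 in the first image and 1.3 in the second, so they moved 1.7 units closer together.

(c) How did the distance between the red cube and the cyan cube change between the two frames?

+1.7

They were about 2.9 units apart before and 4.6 after — 1.7 units further apart.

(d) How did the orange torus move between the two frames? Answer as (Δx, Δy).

(1.5, -1.2)

The orange torus was at about (11.5, 6.2) and moved to about (13.0, 5.0).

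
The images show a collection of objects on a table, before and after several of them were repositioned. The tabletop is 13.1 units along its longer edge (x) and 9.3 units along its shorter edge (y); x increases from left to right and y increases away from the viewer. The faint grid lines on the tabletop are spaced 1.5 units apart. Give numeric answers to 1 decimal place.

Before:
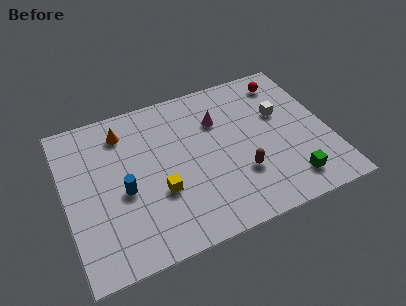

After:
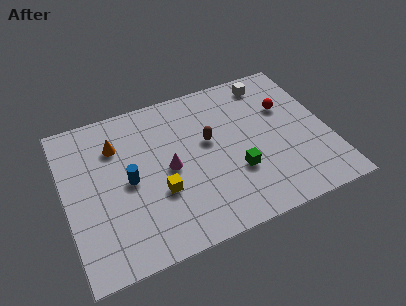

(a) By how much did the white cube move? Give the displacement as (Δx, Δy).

(-0.3, 2.2)

The white cube was at about (10.9, 5.8) and moved to about (10.6, 8.0).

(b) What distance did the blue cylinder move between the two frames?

0.6

From (2.8, 4.0) to (3.1, 4.5), the blue cylinder covered √(0.3² + 0.5²) ≈ 0.6 units.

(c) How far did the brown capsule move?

2.8

From (8.5, 2.9) to (7.2, 5.4), the brown capsule covered √(1.3² + 2.5²) ≈ 2.8 units.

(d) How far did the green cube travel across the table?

2.9

The green cube moved from about (10.8, 1.6) to (8.3, 3.1), a distance of √(2.5² + 1.5²) ≈ 2.9.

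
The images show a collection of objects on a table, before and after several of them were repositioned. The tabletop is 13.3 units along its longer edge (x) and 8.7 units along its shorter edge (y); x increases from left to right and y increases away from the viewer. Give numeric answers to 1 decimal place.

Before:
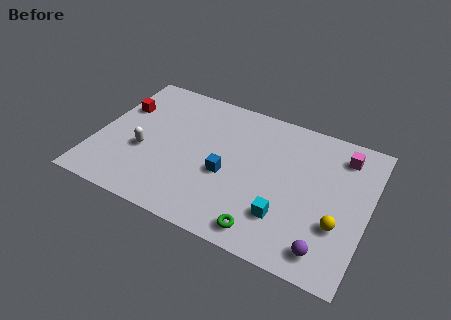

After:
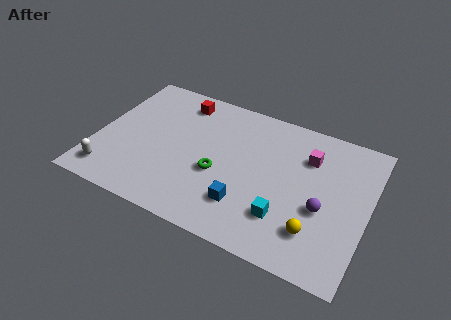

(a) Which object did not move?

the cyan cube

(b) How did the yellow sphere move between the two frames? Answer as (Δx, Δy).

(-1.0, -0.8)

The yellow sphere was at about (12.0, 2.9) and moved to about (11.0, 2.1).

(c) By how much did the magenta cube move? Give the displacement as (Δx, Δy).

(-1.6, -0.8)

From the two frames, the magenta cube sits at roughly (11.8, 7.1) before and (10.2, 6.3) after.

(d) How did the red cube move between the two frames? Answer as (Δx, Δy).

(2.8, 1.5)

From the two frames, the red cube sits at roughly (0.9, 5.8) before and (3.7, 7.3) after.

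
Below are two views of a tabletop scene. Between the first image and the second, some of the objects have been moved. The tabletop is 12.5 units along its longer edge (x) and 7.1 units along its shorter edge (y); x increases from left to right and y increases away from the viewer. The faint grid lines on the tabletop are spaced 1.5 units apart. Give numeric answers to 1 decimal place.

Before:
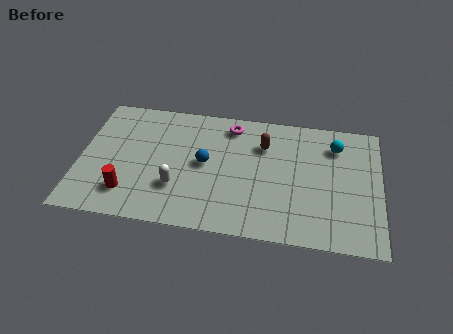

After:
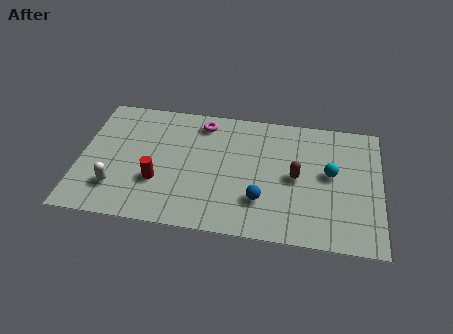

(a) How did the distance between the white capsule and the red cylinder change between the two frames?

-0.3

Before: roughly 2.1 units apart; after: 1.8. That's 0.3 units closer together.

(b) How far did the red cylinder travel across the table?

1.4

From (2.1, 1.6) to (3.3, 2.4), the red cylinder covered √(1.2² + 0.8²) ≈ 1.4 units.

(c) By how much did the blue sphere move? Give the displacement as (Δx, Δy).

(2.4, -1.7)

The blue sphere started near (5.2, 3.7) and ended near (7.6, 2.0).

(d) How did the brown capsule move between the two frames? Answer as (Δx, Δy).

(1.4, -1.6)

The brown capsule started near (7.6, 5.1) and ended near (9.0, 3.5).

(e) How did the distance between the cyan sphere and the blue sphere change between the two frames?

-2.3

The distance was about 5.7 in the first image and 3.4 in the second, so they moved 2.3 units closer together.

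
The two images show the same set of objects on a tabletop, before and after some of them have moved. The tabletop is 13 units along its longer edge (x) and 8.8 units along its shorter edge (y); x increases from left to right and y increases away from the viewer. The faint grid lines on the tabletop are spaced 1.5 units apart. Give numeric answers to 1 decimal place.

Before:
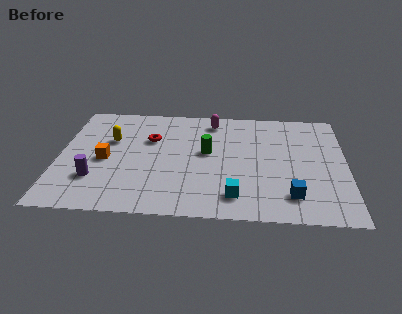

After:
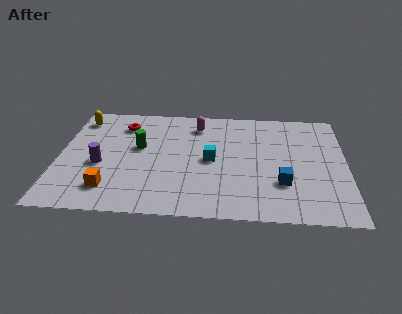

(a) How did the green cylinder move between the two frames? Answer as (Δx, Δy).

(-3.1, 0.2)

From the two frames, the green cylinder sits at roughly (6.7, 4.9) before and (3.6, 5.1) after.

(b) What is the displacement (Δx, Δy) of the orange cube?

(0.3, -2.2)

The orange cube started near (2.1, 4.0) and ended near (2.4, 1.8).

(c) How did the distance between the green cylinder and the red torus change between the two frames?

-0.8

Before: roughly 2.8 units apart; after: 2.0. That's 0.8 units closer together.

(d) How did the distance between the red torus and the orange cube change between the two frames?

+2.4

Before: roughly 2.7 units apart; after: 5.1. That's 2.4 units further apart.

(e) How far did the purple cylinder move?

1.1

The purple cylinder moved from about (1.7, 2.5) to (1.9, 3.6), a distance of √(0.2² + 1.1²) ≈ 1.1.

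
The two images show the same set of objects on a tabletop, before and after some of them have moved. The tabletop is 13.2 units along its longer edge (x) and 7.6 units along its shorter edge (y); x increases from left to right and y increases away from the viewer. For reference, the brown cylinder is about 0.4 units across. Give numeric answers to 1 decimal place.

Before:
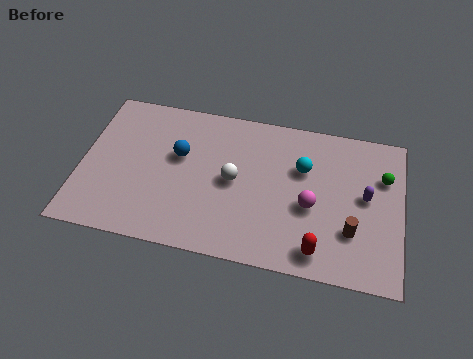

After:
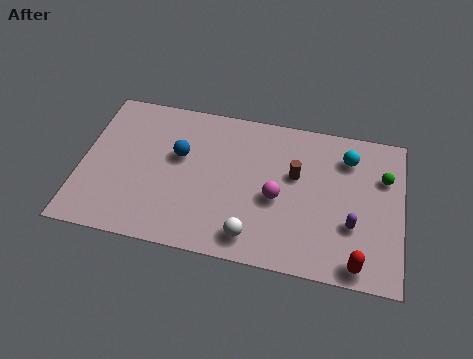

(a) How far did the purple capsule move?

1.6

From (11.7, 4.1) to (11.2, 2.6), the purple capsule covered √(0.5² + 1.5²) ≈ 1.6 units.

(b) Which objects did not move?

the green sphere and the blue sphere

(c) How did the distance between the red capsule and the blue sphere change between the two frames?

+1.5

Before: roughly 6.9 units apart; after: 8.4. That's 1.5 units further apart.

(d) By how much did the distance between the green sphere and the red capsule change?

-0.3

They were about 4.8 units apart before and 4.5 after — 0.3 units closer together.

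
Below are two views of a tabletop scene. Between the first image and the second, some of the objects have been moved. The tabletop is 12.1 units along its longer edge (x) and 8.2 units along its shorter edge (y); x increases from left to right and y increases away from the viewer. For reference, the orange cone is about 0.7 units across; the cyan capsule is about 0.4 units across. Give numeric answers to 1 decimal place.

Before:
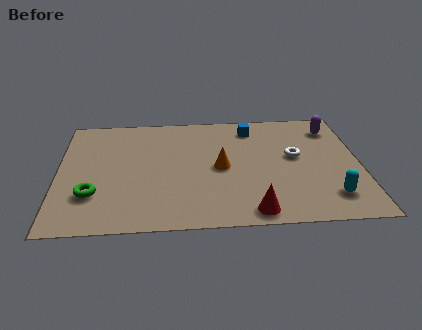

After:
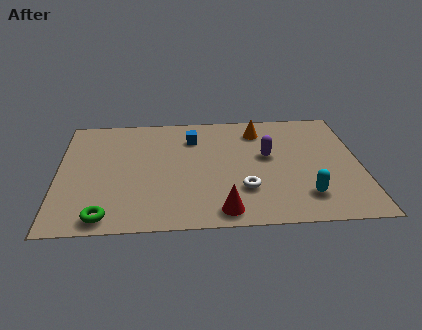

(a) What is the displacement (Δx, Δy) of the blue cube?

(-2.4, -0.6)

From the two frames, the blue cube sits at roughly (7.8, 6.8) before and (5.4, 6.2) after.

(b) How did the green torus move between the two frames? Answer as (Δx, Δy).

(0.5, -1.5)

The green torus was at about (1.4, 2.4) and moved to about (1.9, 0.9).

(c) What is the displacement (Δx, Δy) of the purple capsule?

(-2.7, -1.9)

From the two frames, the purple capsule sits at roughly (11.1, 6.6) before and (8.4, 4.7) after.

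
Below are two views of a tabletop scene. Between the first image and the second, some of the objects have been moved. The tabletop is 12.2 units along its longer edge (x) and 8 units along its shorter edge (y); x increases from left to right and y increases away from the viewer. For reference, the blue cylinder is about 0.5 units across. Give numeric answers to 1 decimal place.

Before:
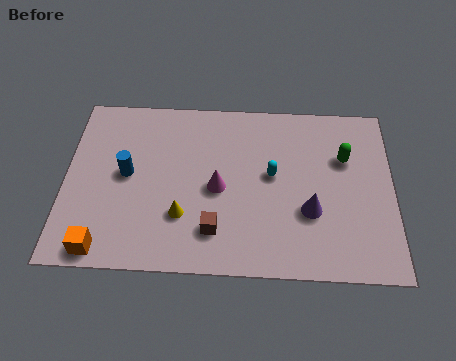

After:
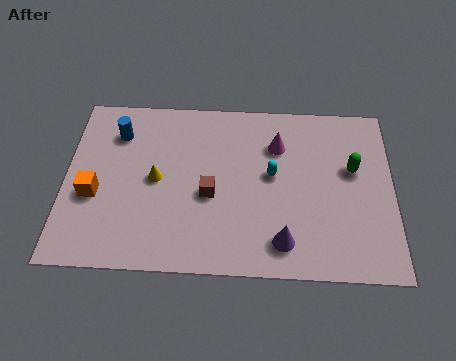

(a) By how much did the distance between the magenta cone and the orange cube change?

+2.2

Before: roughly 5.1 units apart; after: 7.3. That's 2.2 units further apart.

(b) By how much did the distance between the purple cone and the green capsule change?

+1.5

They were about 2.8 units apart before and 4.3 after — 1.5 units further apart.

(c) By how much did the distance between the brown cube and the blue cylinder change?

+0.3

Before: roughly 4.1 units apart; after: 4.4. That's 0.3 units further apart.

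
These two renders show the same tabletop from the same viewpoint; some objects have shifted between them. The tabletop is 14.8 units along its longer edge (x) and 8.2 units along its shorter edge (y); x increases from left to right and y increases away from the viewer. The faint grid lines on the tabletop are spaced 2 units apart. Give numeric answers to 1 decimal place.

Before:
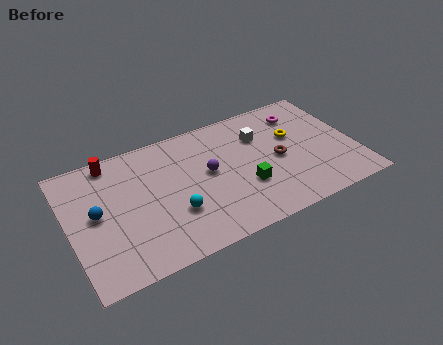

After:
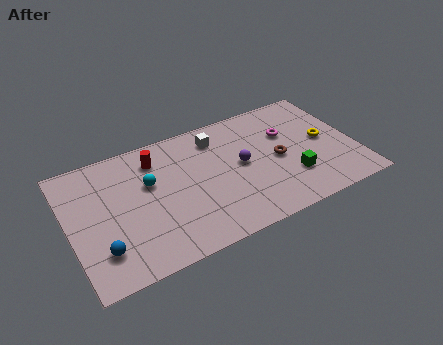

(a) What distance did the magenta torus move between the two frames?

1.4

The magenta torus was near (12.4, 6.5) before and (11.5, 5.4) after, so it travelled √(0.9² + 1.1²) ≈ 1.4 units.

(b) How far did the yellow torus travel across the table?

1.7

The yellow torus was near (11.8, 5.1) before and (13.3, 4.2) after, so it travelled √(1.5² + 0.9²) ≈ 1.7 units.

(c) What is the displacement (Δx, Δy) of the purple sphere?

(1.7, -0.2)

The purple sphere started near (7.2, 4.5) and ended near (8.9, 4.3).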